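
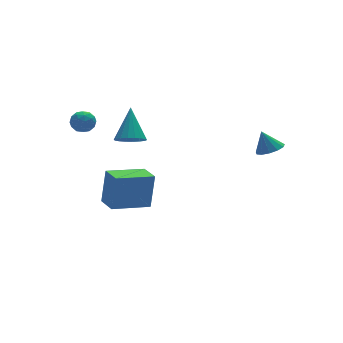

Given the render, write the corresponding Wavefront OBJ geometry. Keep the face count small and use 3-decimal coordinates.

v 3.729 -3.606 2.14
v 4.247 -3.11 2.072
v 3.471 -3.194 3.16
v 3.91 -2.945 1.919
v 3.515 -2.989 1.837
v 3.188 -3.229 1.851
v 3.033 -3.588 1.956
v 3.099 -3.954 2.12
v 3.365 -4.208 2.291
v 3.747 -4.272 2.413
v 4.123 -4.124 2.449
v 4.374 -3.811 2.386
v 4.42 -3.433 2.246
v -1.748 -0.092 2.278
v -1.146 0.158 1.869
v -1.212 1.012 3.742
v -1.392 0.383 1.789
v -1.708 0.515 1.806
v -2.032 0.525 1.916
v -2.3 0.414 2.099
v -2.459 0.202 2.317
v -2.477 -0.068 2.527
v -2.35 -0.342 2.688
v -2.105 -0.568 2.768
v -1.789 -0.699 2.751
v -1.464 -0.71 2.64
v -1.197 -0.598 2.458
v -1.038 -0.387 2.24
v -1.02 -0.117 2.03
v -3.062 3.17 2.737
v -2.467 3.254 2.435
v -3.313 2.386 2.025
v -2.718 2.47 1.723
v -2.747 2.206 2.341
v -2.592 2.691 2.781
v -3.188 2.949 1.679
v -3.033 3.434 2.119
v -2.545 3.118 1.781
v -2.272 2.658 2.19
v -3.508 2.982 2.27
v -3.235 2.522 2.679
v -2.742 3.281 2.649
v -3.038 2.359 1.811
v -3.055 2.204 2.175
v -2.705 2.253 1.997
v -2.816 2.95 2.852
v -2.466 2.999 2.675
v -2.631 2.383 2.619
v -3.314 2.641 1.785
v -2.964 2.69 1.608
v -3.075 3.387 2.463
v -2.725 3.436 2.285
v -3.149 3.257 1.841
v -2.438 3.25 2.086
v -2.586 2.789 1.668
v -2.862 3.071 1.642
v -2.771 3.356 1.901
v -2.278 2.98 2.327
v -2.426 2.519 1.908
v -2.443 2.364 2.272
v -2.352 2.649 2.531
v -2.324 2.9 1.942
v -3.354 3.121 2.552
v -3.502 2.66 2.133
v -3.428 2.991 1.929
v -3.337 3.276 2.188
v -3.194 2.851 2.792
v -3.342 2.39 2.374
v -3.009 2.284 2.559
v -2.918 2.569 2.818
v -3.456 2.74 2.518
v -2.2 1.203 -3.216
v -1.823 1.478 -1.312
v -2.188 2.44 -3.397
v -1.811 2.714 -1.493
v -0.169 1.126 -3.607
v 0.208 1.4 -1.703
v -0.157 2.362 -3.788
v 0.22 2.637 -1.884
f 2 1 4
f 2 4 3
f 4 1 5
f 4 5 3
f 5 1 6
f 5 6 3
f 6 1 7
f 6 7 3
f 7 1 8
f 7 8 3
f 8 1 9
f 8 9 3
f 9 1 10
f 9 10 3
f 10 1 11
f 10 11 3
f 11 1 12
f 11 12 3
f 12 1 13
f 12 13 3
f 13 1 2
f 13 2 3
f 15 14 17
f 15 17 16
f 17 14 18
f 17 18 16
f 18 14 19
f 18 19 16
f 19 14 20
f 19 20 16
f 20 14 21
f 20 21 16
f 21 14 22
f 21 22 16
f 22 14 23
f 22 23 16
f 23 14 24
f 23 24 16
f 24 14 25
f 24 25 16
f 25 14 26
f 25 26 16
f 26 14 27
f 26 27 16
f 27 14 28
f 27 28 16
f 28 14 29
f 28 29 16
f 29 14 15
f 29 15 16
f 30 67 46
f 67 41 70
f 46 70 35
f 67 70 46
f 30 46 42
f 46 35 47
f 42 47 31
f 46 47 42
f 30 42 51
f 42 31 52
f 51 52 37
f 42 52 51
f 30 51 63
f 51 37 66
f 63 66 40
f 51 66 63
f 30 63 67
f 63 40 71
f 67 71 41
f 63 71 67
f 31 47 58
f 47 35 61
f 58 61 39
f 47 61 58
f 35 70 48
f 70 41 69
f 48 69 34
f 70 69 48
f 41 71 68
f 71 40 64
f 68 64 32
f 71 64 68
f 40 66 65
f 66 37 53
f 65 53 36
f 66 53 65
f 37 52 57
f 52 31 54
f 57 54 38
f 52 54 57
f 33 59 45
f 59 39 60
f 45 60 34
f 59 60 45
f 33 45 43
f 45 34 44
f 43 44 32
f 45 44 43
f 33 43 50
f 43 32 49
f 50 49 36
f 43 49 50
f 33 50 55
f 50 36 56
f 55 56 38
f 50 56 55
f 33 55 59
f 55 38 62
f 59 62 39
f 55 62 59
f 34 60 48
f 60 39 61
f 48 61 35
f 60 61 48
f 32 44 68
f 44 34 69
f 68 69 41
f 44 69 68
f 36 49 65
f 49 32 64
f 65 64 40
f 49 64 65
f 38 56 57
f 56 36 53
f 57 53 37
f 56 53 57
f 39 62 58
f 62 38 54
f 58 54 31
f 62 54 58
f 73 75 72
f 76 73 72
f 72 75 74
f 74 76 72
f 73 79 75
f 77 73 76
f 77 79 73
f 75 79 74
f 78 76 74
f 74 79 78
f 78 77 76
f 79 77 78



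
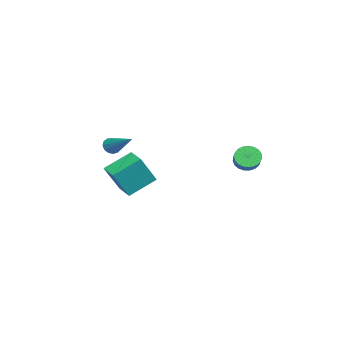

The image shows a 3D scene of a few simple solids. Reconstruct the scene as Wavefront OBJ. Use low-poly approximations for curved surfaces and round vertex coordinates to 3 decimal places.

v 0.081 -3.522 1.809
v -0.763 -2.282 2.692
v -0.737 -2.886 0.134
v -1.582 -1.647 1.016
v 0.882 -2.873 1.664
v 0.037 -1.634 2.546
v 0.063 -2.238 -0.012
v -0.781 -0.998 0.871
v -4.368 -4.06 1.727
v -3.964 -4.154 1.365
v -3.152 -2.72 2.733
v -4.13 -3.918 1.251
v -4.371 -3.727 1.289
v -4.612 -3.642 1.465
v -4.774 -3.69 1.725
v -4.808 -3.855 1.985
v -4.701 -4.085 2.163
v -4.489 -4.307 2.203
v -4.238 -4.451 2.091
v -4.028 -4.471 1.864
v -3.926 -4.36 1.593
v -3.769 3.16 1.395
v -3.354 3.068 0.814
v -2.516 3.248 1.384
v -2.931 3.34 1.965
v -3.411 3.362 0.804
v -2.572 3.542 1.375
v -3.529 3.621 0.896
v -2.691 3.801 1.467
v -3.689 3.8 1.075
v -2.851 3.98 1.646
v -3.863 3.869 1.309
v -3.024 4.049 1.879
v -4.021 3.815 1.558
v -3.182 3.995 2.128
v -4.135 3.648 1.778
v -3.296 3.828 2.349
v -4.186 3.396 1.932
v -3.347 3.576 2.503
v -4.165 3.104 1.994
v -3.326 3.284 2.564
v -4.075 2.821 1.951
v -3.237 3.001 2.522
v -3.933 2.597 1.813
v -3.095 2.777 2.383
v -3.762 2.471 1.602
v -2.924 2.651 2.173
v -3.593 2.463 1.355
v -2.754 2.643 1.926
v -3.454 2.576 1.115
v -2.615 2.756 1.686
v -3.369 2.79 0.924
v -2.531 2.97 1.494
f 2 4 1
f 5 2 1
f 1 4 3
f 3 5 1
f 2 8 4
f 6 2 5
f 6 8 2
f 4 8 3
f 7 5 3
f 3 8 7
f 7 6 5
f 8 6 7
f 10 9 12
f 10 12 11
f 12 9 13
f 12 13 11
f 13 9 14
f 13 14 11
f 14 9 15
f 14 15 11
f 15 9 16
f 15 16 11
f 16 9 17
f 16 17 11
f 17 9 18
f 17 18 11
f 18 9 19
f 18 19 11
f 19 9 20
f 19 20 11
f 20 9 21
f 20 21 11
f 21 9 10
f 21 10 11
f 23 22 26
f 23 26 24
f 24 26 27
f 24 27 25
f 26 22 28
f 26 28 27
f 27 28 29
f 27 29 25
f 28 22 30
f 28 30 29
f 29 30 31
f 29 31 25
f 30 22 32
f 30 32 31
f 31 32 33
f 31 33 25
f 32 22 34
f 32 34 33
f 33 34 35
f 33 35 25
f 34 22 36
f 34 36 35
f 35 36 37
f 35 37 25
f 36 22 38
f 36 38 37
f 37 38 39
f 37 39 25
f 38 22 40
f 38 40 39
f 39 40 41
f 39 41 25
f 40 22 42
f 40 42 41
f 41 42 43
f 41 43 25
f 42 22 44
f 42 44 43
f 43 44 45
f 43 45 25
f 44 22 46
f 44 46 45
f 45 46 47
f 45 47 25
f 46 22 48
f 46 48 47
f 47 48 49
f 47 49 25
f 48 22 50
f 48 50 49
f 49 50 51
f 49 51 25
f 50 22 52
f 50 52 51
f 51 52 53
f 51 53 25
f 52 22 23
f 52 23 53
f 53 23 24
f 53 24 25



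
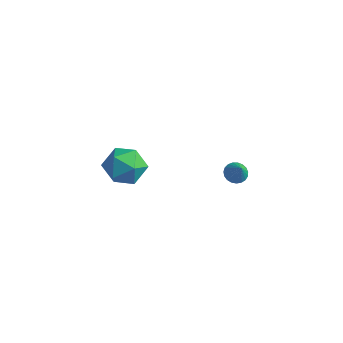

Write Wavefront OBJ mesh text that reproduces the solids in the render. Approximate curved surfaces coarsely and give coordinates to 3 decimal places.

v 1.829 -3.347 3.375
v 2.511 -4.333 3.015
v 0.649 -3.567 1.745
v 1.331 -4.553 1.385
v 0.605 -4.632 2.401
v 1.334 -4.496 3.408
v 1.826 -3.404 1.352
v 2.555 -3.268 2.359
v 2.509 -4.368 1.764
v 1.754 -5.127 2.413
v 1.406 -2.773 2.347
v 0.651 -3.532 2.996
v 3.637 2.919 -2.507
v 4.074 3.436 -2.571
v 4.243 2.541 -1.433
v 3.869 3.552 -2.415
v 3.623 3.558 -2.274
v 3.381 3.454 -2.173
v 3.182 3.257 -2.13
v 3.062 3.002 -2.153
v 3.041 2.733 -2.236
v 3.124 2.496 -2.366
v 3.295 2.332 -2.521
v 3.525 2.27 -2.673
v 3.774 2.32 -2.796
v 4 2.474 -2.869
v 4.163 2.705 -2.88
v 4.235 2.973 -2.826
v 4.203 3.232 -2.717
f 1 12 6
f 1 6 2
f 1 2 8
f 1 8 11
f 1 11 12
f 2 6 10
f 6 12 5
f 12 11 3
f 11 8 7
f 8 2 9
f 4 10 5
f 4 5 3
f 4 3 7
f 4 7 9
f 4 9 10
f 5 10 6
f 3 5 12
f 7 3 11
f 9 7 8
f 10 9 2
f 14 13 16
f 14 16 15
f 16 13 17
f 16 17 15
f 17 13 18
f 17 18 15
f 18 13 19
f 18 19 15
f 19 13 20
f 19 20 15
f 20 13 21
f 20 21 15
f 21 13 22
f 21 22 15
f 22 13 23
f 22 23 15
f 23 13 24
f 23 24 15
f 24 13 25
f 24 25 15
f 25 13 26
f 25 26 15
f 26 13 27
f 26 27 15
f 27 13 28
f 27 28 15
f 28 13 29
f 28 29 15
f 29 13 14
f 29 14 15



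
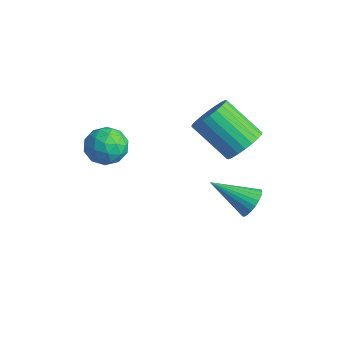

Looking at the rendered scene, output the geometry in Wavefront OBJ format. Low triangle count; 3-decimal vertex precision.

v 1.114 2.864 2.748
v 1.756 2.748 3.41
v 0.289 2.06 4.714
v -0.354 2.176 4.052
v 1.652 3.089 3.472
v 0.184 2.401 4.776
v 1.465 3.397 3.424
v -0.002 2.709 4.728
v 1.225 3.623 3.274
v -0.243 2.935 4.578
v 0.968 3.734 3.043
v -0.5 3.046 4.347
v 0.733 3.712 2.767
v -0.735 3.024 4.071
v 0.556 3.561 2.488
v -0.911 2.873 3.792
v 0.464 3.304 2.249
v -1.003 2.616 3.553
v 0.471 2.98 2.086
v -0.996 2.292 3.39
v 0.576 2.639 2.024
v -0.892 1.951 3.328
v 0.762 2.331 2.072
v -0.705 1.643 3.376
v 1.003 2.105 2.222
v -0.465 1.417 3.526
v 1.26 1.994 2.453
v -0.208 1.306 3.757
v 1.495 2.016 2.729
v 0.027 1.328 4.033
v 1.671 2.167 3.008
v 0.204 1.479 4.312
v 1.763 2.424 3.247
v 0.296 1.736 4.551
v 1.482 3.029 -0.686
v 1.816 3.222 -0.055
v 0.258 1.831 0.326
v 1.607 3.421 -0.071
v 1.38 3.56 -0.181
v 1.168 3.619 -0.369
v 1.004 3.588 -0.604
v 0.913 3.471 -0.852
v 0.908 3.288 -1.075
v 0.991 3.065 -1.238
v 1.149 2.836 -1.318
v 1.357 2.637 -1.301
v 1.585 2.498 -1.191
v 1.797 2.439 -1.004
v 1.961 2.47 -0.768
v 2.052 2.587 -0.52
v 2.057 2.77 -0.298
v 1.974 2.993 -0.134
v -1.491 -1.057 3.301
v -0.932 -1.468 2.673
v -1.828 -2.412 3.887
v -1.269 -2.823 3.259
v -0.901 -2.296 3.94
v -0.693 -1.459 3.578
v -2.067 -2.421 2.982
v -1.859 -1.584 2.62
v -1.287 -2.311 2.476
v -0.567 -2.234 3.068
v -2.193 -1.646 3.492
v -1.473 -1.569 4.084
v -1.182 -1.144 2.935
v -1.578 -2.736 3.625
v -1.362 -2.427 4.025
v -1.033 -2.668 3.656
v -1.042 -1.138 3.467
v -0.713 -1.38 3.098
v -0.695 -1.867 3.843
v -2.047 -2.5 3.462
v -1.718 -2.742 3.093
v -1.727 -1.212 2.904
v -1.398 -1.453 2.535
v -2.065 -2.013 2.717
v -1.062 -1.88 2.451
v -1.26 -2.677 2.795
v -1.729 -2.441 2.632
v -1.607 -1.948 2.419
v -0.639 -1.835 2.799
v -0.837 -2.632 3.143
v -0.621 -2.322 3.544
v -0.498 -1.83 3.331
v -0.848 -2.331 2.683
v -1.923 -1.248 3.417
v -2.121 -2.045 3.761
v -2.262 -2.05 3.229
v -2.139 -1.558 3.016
v -1.5 -1.203 3.765
v -1.698 -2 4.109
v -1.153 -1.932 4.141
v -1.031 -1.439 3.928
v -1.912 -1.549 3.877
f 2 1 5
f 2 5 3
f 3 5 6
f 3 6 4
f 5 1 7
f 5 7 6
f 6 7 8
f 6 8 4
f 7 1 9
f 7 9 8
f 8 9 10
f 8 10 4
f 9 1 11
f 9 11 10
f 10 11 12
f 10 12 4
f 11 1 13
f 11 13 12
f 12 13 14
f 12 14 4
f 13 1 15
f 13 15 14
f 14 15 16
f 14 16 4
f 15 1 17
f 15 17 16
f 16 17 18
f 16 18 4
f 17 1 19
f 17 19 18
f 18 19 20
f 18 20 4
f 19 1 21
f 19 21 20
f 20 21 22
f 20 22 4
f 21 1 23
f 21 23 22
f 22 23 24
f 22 24 4
f 23 1 25
f 23 25 24
f 24 25 26
f 24 26 4
f 25 1 27
f 25 27 26
f 26 27 28
f 26 28 4
f 27 1 29
f 27 29 28
f 28 29 30
f 28 30 4
f 29 1 31
f 29 31 30
f 30 31 32
f 30 32 4
f 31 1 33
f 31 33 32
f 32 33 34
f 32 34 4
f 33 1 2
f 33 2 34
f 34 2 3
f 34 3 4
f 36 35 38
f 36 38 37
f 38 35 39
f 38 39 37
f 39 35 40
f 39 40 37
f 40 35 41
f 40 41 37
f 41 35 42
f 41 42 37
f 42 35 43
f 42 43 37
f 43 35 44
f 43 44 37
f 44 35 45
f 44 45 37
f 45 35 46
f 45 46 37
f 46 35 47
f 46 47 37
f 47 35 48
f 47 48 37
f 48 35 49
f 48 49 37
f 49 35 50
f 49 50 37
f 50 35 51
f 50 51 37
f 51 35 52
f 51 52 37
f 52 35 36
f 52 36 37
f 53 90 69
f 90 64 93
f 69 93 58
f 90 93 69
f 53 69 65
f 69 58 70
f 65 70 54
f 69 70 65
f 53 65 74
f 65 54 75
f 74 75 60
f 65 75 74
f 53 74 86
f 74 60 89
f 86 89 63
f 74 89 86
f 53 86 90
f 86 63 94
f 90 94 64
f 86 94 90
f 54 70 81
f 70 58 84
f 81 84 62
f 70 84 81
f 58 93 71
f 93 64 92
f 71 92 57
f 93 92 71
f 64 94 91
f 94 63 87
f 91 87 55
f 94 87 91
f 63 89 88
f 89 60 76
f 88 76 59
f 89 76 88
f 60 75 80
f 75 54 77
f 80 77 61
f 75 77 80
f 56 82 68
f 82 62 83
f 68 83 57
f 82 83 68
f 56 68 66
f 68 57 67
f 66 67 55
f 68 67 66
f 56 66 73
f 66 55 72
f 73 72 59
f 66 72 73
f 56 73 78
f 73 59 79
f 78 79 61
f 73 79 78
f 56 78 82
f 78 61 85
f 82 85 62
f 78 85 82
f 57 83 71
f 83 62 84
f 71 84 58
f 83 84 71
f 55 67 91
f 67 57 92
f 91 92 64
f 67 92 91
f 59 72 88
f 72 55 87
f 88 87 63
f 72 87 88
f 61 79 80
f 79 59 76
f 80 76 60
f 79 76 80
f 62 85 81
f 85 61 77
f 81 77 54
f 85 77 81



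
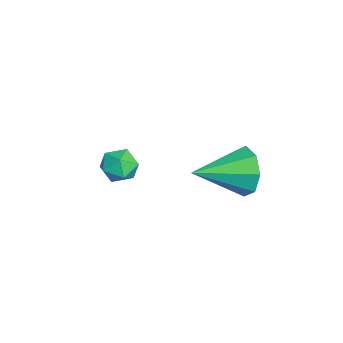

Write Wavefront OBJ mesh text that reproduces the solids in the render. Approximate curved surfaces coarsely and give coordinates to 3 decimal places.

v -1.049 0.497 -3.241
v -0.319 0.617 -2.887
v -0.781 -0.797 -3.353
v -0.051 -0.677 -2.999
v -0.739 -0.598 -2.559
v -0.904 0.202 -2.49
v -0.196 -0.382 -3.75
v -0.361 0.418 -3.681
v 0.208 0.074 -3.201
v -0.128 -0.06 -2.465
v -0.972 -0.12 -3.775
v -1.308 -0.254 -3.039
v 3.581 4.142 -0.231
v 4.11 4.089 -1.125
v 4.279 2.298 0.291
v 4.536 4.417 -0.538
v 4.403 4.583 0.229
v 3.788 4.492 0.726
v 3.052 4.195 0.662
v 2.626 3.868 0.075
v 2.76 3.701 -0.692
v 3.374 3.793 -1.189
f 1 12 6
f 1 6 2
f 1 2 8
f 1 8 11
f 1 11 12
f 2 6 10
f 6 12 5
f 12 11 3
f 11 8 7
f 8 2 9
f 4 10 5
f 4 5 3
f 4 3 7
f 4 7 9
f 4 9 10
f 5 10 6
f 3 5 12
f 7 3 11
f 9 7 8
f 10 9 2
f 14 13 16
f 14 16 15
f 16 13 17
f 16 17 15
f 17 13 18
f 17 18 15
f 18 13 19
f 18 19 15
f 19 13 20
f 19 20 15
f 20 13 21
f 20 21 15
f 21 13 22
f 21 22 15
f 22 13 14
f 22 14 15



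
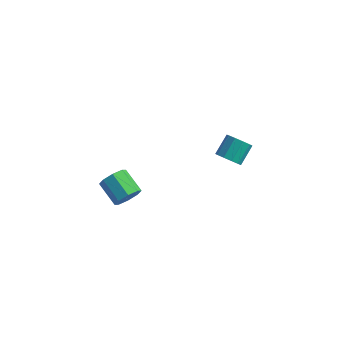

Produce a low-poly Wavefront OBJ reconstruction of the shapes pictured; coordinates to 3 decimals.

v 0.796 2.374 -4.121
v 1.243 2.74 -4.615
v 1.31 3.793 -3.772
v 0.864 3.426 -3.279
v 0.797 2.848 -4.715
v 0.864 3.901 -3.872
v 0.351 2.775 -4.588
v 0.418 3.828 -3.745
v 0.075 2.549 -4.283
v 0.142 3.602 -3.44
v 0.074 2.256 -3.916
v 0.142 3.308 -3.073
v 0.35 2.007 -3.628
v 0.417 3.06 -2.785
v 0.796 1.899 -3.528
v 0.863 2.952 -2.685
v 1.242 1.972 -3.655
v 1.309 3.025 -2.812
v 1.518 2.198 -3.96
v 1.585 3.251 -3.117
v 1.518 2.492 -4.327
v 1.586 3.544 -3.484
v -1.275 -4.119 -2.849
v -1.035 -4.46 -2.166
v -2.285 -3.982 -1.488
v -2.525 -3.641 -2.171
v -0.843 -3.881 -2.219
v -2.093 -3.403 -1.542
v -0.903 -3.442 -2.641
v -2.154 -2.964 -1.964
v -1.182 -3.399 -3.185
v -2.432 -2.921 -2.507
v -1.515 -3.778 -3.532
v -2.765 -3.3 -2.854
v -1.707 -4.357 -3.478
v -2.957 -3.879 -2.801
v -1.646 -4.796 -3.056
v -2.897 -4.318 -2.379
v -1.368 -4.839 -2.513
v -2.618 -4.361 -1.835
f 2 1 5
f 2 5 3
f 3 5 6
f 3 6 4
f 5 1 7
f 5 7 6
f 6 7 8
f 6 8 4
f 7 1 9
f 7 9 8
f 8 9 10
f 8 10 4
f 9 1 11
f 9 11 10
f 10 11 12
f 10 12 4
f 11 1 13
f 11 13 12
f 12 13 14
f 12 14 4
f 13 1 15
f 13 15 14
f 14 15 16
f 14 16 4
f 15 1 17
f 15 17 16
f 16 17 18
f 16 18 4
f 17 1 19
f 17 19 18
f 18 19 20
f 18 20 4
f 19 1 21
f 19 21 20
f 20 21 22
f 20 22 4
f 21 1 2
f 21 2 22
f 22 2 3
f 22 3 4
f 24 23 27
f 24 27 25
f 25 27 28
f 25 28 26
f 27 23 29
f 27 29 28
f 28 29 30
f 28 30 26
f 29 23 31
f 29 31 30
f 30 31 32
f 30 32 26
f 31 23 33
f 31 33 32
f 32 33 34
f 32 34 26
f 33 23 35
f 33 35 34
f 34 35 36
f 34 36 26
f 35 23 37
f 35 37 36
f 36 37 38
f 36 38 26
f 37 23 39
f 37 39 38
f 38 39 40
f 38 40 26
f 39 23 24
f 39 24 40
f 40 24 25
f 40 25 26



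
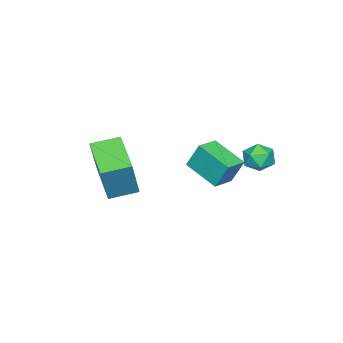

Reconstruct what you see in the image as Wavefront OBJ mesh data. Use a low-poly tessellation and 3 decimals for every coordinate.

v -1.264 4.26 1.166
v -0.851 4.08 0.506
v -2.109 3.32 0.894
v -1.696 3.14 0.234
v -1.384 2.99 0.954
v -0.861 3.571 1.122
v -2.099 3.829 0.278
v -1.576 4.41 0.446
v -1.367 3.813 -0.043
v -0.925 3.295 0.375
v -2.035 4.105 1.025
v -1.593 3.587 1.443
v 1.224 -2.649 -0.295
v 2.054 -2.522 1.728
v 0.396 -1.606 -0.02
v 1.226 -1.479 2.002
v 2.694 -1.301 -0.982
v 3.524 -1.174 1.04
v 1.866 -0.258 -0.708
v 2.696 -0.131 1.315
v -0.546 1.502 0.495
v -0.624 2.058 1.745
v -0.097 3.077 -0.177
v -0.175 3.633 1.073
v 0.535 1.267 0.667
v 0.457 1.823 1.917
v 0.984 2.842 -0.005
v 0.906 3.398 1.245
f 1 12 6
f 1 6 2
f 1 2 8
f 1 8 11
f 1 11 12
f 2 6 10
f 6 12 5
f 12 11 3
f 11 8 7
f 8 2 9
f 4 10 5
f 4 5 3
f 4 3 7
f 4 7 9
f 4 9 10
f 5 10 6
f 3 5 12
f 7 3 11
f 9 7 8
f 10 9 2
f 14 16 13
f 17 14 13
f 13 16 15
f 15 17 13
f 14 20 16
f 18 14 17
f 18 20 14
f 16 20 15
f 19 17 15
f 15 20 19
f 19 18 17
f 20 18 19
f 22 24 21
f 25 22 21
f 21 24 23
f 23 25 21
f 22 28 24
f 26 22 25
f 26 28 22
f 24 28 23
f 27 25 23
f 23 28 27
f 27 26 25
f 28 26 27



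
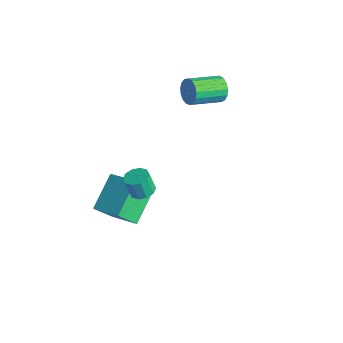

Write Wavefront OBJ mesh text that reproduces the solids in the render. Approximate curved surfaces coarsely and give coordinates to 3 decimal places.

v -2.856 4.194 1.488
v -2.517 4.381 2.142
v -2.545 2.673 2.645
v -2.884 2.486 1.992
v -2.872 4.409 2.217
v -2.9 2.701 2.72
v -3.223 4.387 2.125
v -3.251 2.68 2.628
v -3.49 4.322 1.887
v -3.518 2.614 2.39
v -3.612 4.227 1.558
v -3.64 2.519 2.061
v -3.561 4.124 1.213
v -3.589 2.417 1.716
v -3.348 4.037 0.931
v -3.376 2.33 1.434
v -3.022 3.987 0.776
v -3.051 2.279 1.28
v -2.659 3.983 0.785
v -2.687 2.276 1.288
v -2.34 4.028 0.955
v -2.369 2.321 1.458
v -2.14 4.111 1.247
v -2.168 2.403 1.75
v -2.104 4.212 1.595
v -2.132 2.505 2.098
v -2.24 4.31 1.918
v -2.268 2.603 2.421
v -2.222 -1.085 -3.124
v -2.318 -2.017 -2.071
v -0.662 -0.503 -2.466
v -0.758 -1.435 -1.413
v -1.202 -2.505 -4.287
v -1.298 -3.437 -3.234
v 0.358 -1.923 -3.629
v 0.262 -2.855 -2.576
v 2.753 -2.737 1.911
v 3.359 -2.83 2.001
v 3.173 -3.056 3.02
v 2.567 -2.963 2.929
v 3.285 -2.461 2.069
v 3.099 -2.686 3.088
v 3.007 -2.197 2.077
v 2.821 -2.422 3.095
v 2.632 -2.139 2.021
v 2.446 -2.365 3.04
v 2.304 -2.31 1.923
v 2.118 -2.536 2.942
v 2.147 -2.644 1.82
v 1.961 -2.87 2.839
v 2.221 -3.014 1.752
v 2.035 -3.239 2.771
v 2.499 -3.278 1.745
v 2.313 -3.503 2.763
v 2.874 -3.335 1.8
v 2.688 -3.561 2.819
v 3.202 -3.164 1.898
v 3.016 -3.39 2.917
f 2 1 5
f 2 5 3
f 3 5 6
f 3 6 4
f 5 1 7
f 5 7 6
f 6 7 8
f 6 8 4
f 7 1 9
f 7 9 8
f 8 9 10
f 8 10 4
f 9 1 11
f 9 11 10
f 10 11 12
f 10 12 4
f 11 1 13
f 11 13 12
f 12 13 14
f 12 14 4
f 13 1 15
f 13 15 14
f 14 15 16
f 14 16 4
f 15 1 17
f 15 17 16
f 16 17 18
f 16 18 4
f 17 1 19
f 17 19 18
f 18 19 20
f 18 20 4
f 19 1 21
f 19 21 20
f 20 21 22
f 20 22 4
f 21 1 23
f 21 23 22
f 22 23 24
f 22 24 4
f 23 1 25
f 23 25 24
f 24 25 26
f 24 26 4
f 25 1 27
f 25 27 26
f 26 27 28
f 26 28 4
f 27 1 2
f 27 2 28
f 28 2 3
f 28 3 4
f 30 32 29
f 33 30 29
f 29 32 31
f 31 33 29
f 30 36 32
f 34 30 33
f 34 36 30
f 32 36 31
f 35 33 31
f 31 36 35
f 35 34 33
f 36 34 35
f 38 37 41
f 38 41 39
f 39 41 42
f 39 42 40
f 41 37 43
f 41 43 42
f 42 43 44
f 42 44 40
f 43 37 45
f 43 45 44
f 44 45 46
f 44 46 40
f 45 37 47
f 45 47 46
f 46 47 48
f 46 48 40
f 47 37 49
f 47 49 48
f 48 49 50
f 48 50 40
f 49 37 51
f 49 51 50
f 50 51 52
f 50 52 40
f 51 37 53
f 51 53 52
f 52 53 54
f 52 54 40
f 53 37 55
f 53 55 54
f 54 55 56
f 54 56 40
f 55 37 57
f 55 57 56
f 56 57 58
f 56 58 40
f 57 37 38
f 57 38 58
f 58 38 39
f 58 39 40



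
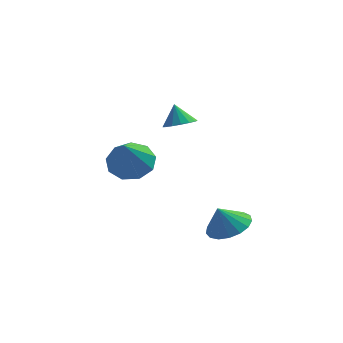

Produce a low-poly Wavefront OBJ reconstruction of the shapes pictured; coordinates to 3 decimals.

v -2.995 1.519 -3.429
v -1.969 1.774 -3.209
v -3.005 0.141 -1.791
v -2.425 2.219 -2.836
v -3.148 2.337 -2.74
v -3.8 2.073 -2.967
v -4.075 1.549 -3.409
v -3.845 1.011 -3.861
v -3.217 0.711 -4.11
v -2.486 0.789 -4.04
v -1.993 1.209 -3.684
v 1.786 -2.71 -4.403
v 2.259 -1.913 -4.057
v 1.354 -2.91 -3.357
v 1.839 -1.743 -4.197
v 1.407 -1.796 -4.386
v 1.062 -2.058 -4.578
v 0.883 -2.469 -4.73
v 0.911 -2.936 -4.808
v 1.139 -3.351 -4.792
v 1.515 -3.619 -4.688
v 1.954 -3.679 -4.519
v 2.354 -3.517 -4.323
v 2.624 -3.171 -4.146
v 2.702 -2.718 -4.027
v 2.57 -2.264 -3.995
v -0.875 1.352 -0.935
v -0.355 1.878 -0.961
v -1.185 1.708 0.015
v -0.664 2.037 -1.122
v -1.03 2.012 -1.232
v -1.355 1.81 -1.263
v -1.55 1.486 -1.206
v -1.565 1.126 -1.076
v -1.395 0.827 -0.908
v -1.085 0.668 -0.747
v -0.719 0.693 -0.637
v -0.395 0.895 -0.606
v -0.199 1.219 -0.664
v -0.184 1.579 -0.794
f 2 1 4
f 2 4 3
f 4 1 5
f 4 5 3
f 5 1 6
f 5 6 3
f 6 1 7
f 6 7 3
f 7 1 8
f 7 8 3
f 8 1 9
f 8 9 3
f 9 1 10
f 9 10 3
f 10 1 11
f 10 11 3
f 11 1 2
f 11 2 3
f 13 12 15
f 13 15 14
f 15 12 16
f 15 16 14
f 16 12 17
f 16 17 14
f 17 12 18
f 17 18 14
f 18 12 19
f 18 19 14
f 19 12 20
f 19 20 14
f 20 12 21
f 20 21 14
f 21 12 22
f 21 22 14
f 22 12 23
f 22 23 14
f 23 12 24
f 23 24 14
f 24 12 25
f 24 25 14
f 25 12 26
f 25 26 14
f 26 12 13
f 26 13 14
f 28 27 30
f 28 30 29
f 30 27 31
f 30 31 29
f 31 27 32
f 31 32 29
f 32 27 33
f 32 33 29
f 33 27 34
f 33 34 29
f 34 27 35
f 34 35 29
f 35 27 36
f 35 36 29
f 36 27 37
f 36 37 29
f 37 27 38
f 37 38 29
f 38 27 39
f 38 39 29
f 39 27 40
f 39 40 29
f 40 27 28
f 40 28 29



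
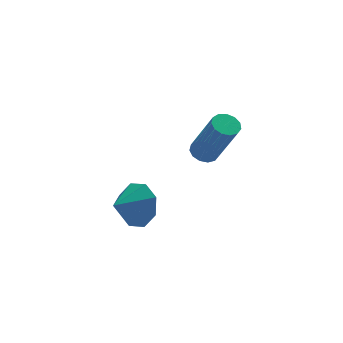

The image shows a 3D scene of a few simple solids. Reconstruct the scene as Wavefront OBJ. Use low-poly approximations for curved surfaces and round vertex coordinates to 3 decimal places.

v 2.238 3.249 -0.671
v 2.694 3.128 -0.864
v 3.218 2.289 0.897
v 2.762 2.411 1.091
v 2.723 3.389 -0.748
v 3.246 2.55 1.013
v 2.597 3.606 -0.608
v 3.121 2.767 1.154
v 2.358 3.71 -0.487
v 2.881 2.871 1.274
v 2.081 3.668 -0.425
v 2.604 2.829 1.337
v 1.853 3.492 -0.441
v 2.377 2.653 1.321
v 1.748 3.24 -0.53
v 2.272 2.401 1.232
v 1.799 2.991 -0.663
v 2.322 2.152 1.098
v 1.989 2.824 -0.799
v 2.512 1.985 0.962
v 2.258 2.792 -0.895
v 2.781 1.953 0.867
v 2.521 2.905 -0.919
v 3.044 2.066 0.843
v -0.734 -0.758 -0.042
v -0.236 -1.165 0.514
v -1.546 -1.202 0.362
v -0.439 -0.589 0.737
v -0.815 -0.112 0.504
v -1.143 -0.014 -0.049
v -1.231 -0.352 -0.598
v -1.028 -0.928 -0.821
v -0.652 -1.405 -0.588
v -0.324 -1.503 -0.035
f 2 1 5
f 2 5 3
f 3 5 6
f 3 6 4
f 5 1 7
f 5 7 6
f 6 7 8
f 6 8 4
f 7 1 9
f 7 9 8
f 8 9 10
f 8 10 4
f 9 1 11
f 9 11 10
f 10 11 12
f 10 12 4
f 11 1 13
f 11 13 12
f 12 13 14
f 12 14 4
f 13 1 15
f 13 15 14
f 14 15 16
f 14 16 4
f 15 1 17
f 15 17 16
f 16 17 18
f 16 18 4
f 17 1 19
f 17 19 18
f 18 19 20
f 18 20 4
f 19 1 21
f 19 21 20
f 20 21 22
f 20 22 4
f 21 1 23
f 21 23 22
f 22 23 24
f 22 24 4
f 23 1 2
f 23 2 24
f 24 2 3
f 24 3 4
f 26 25 28
f 26 28 27
f 28 25 29
f 28 29 27
f 29 25 30
f 29 30 27
f 30 25 31
f 30 31 27
f 31 25 32
f 31 32 27
f 32 25 33
f 32 33 27
f 33 25 34
f 33 34 27
f 34 25 26
f 34 26 27



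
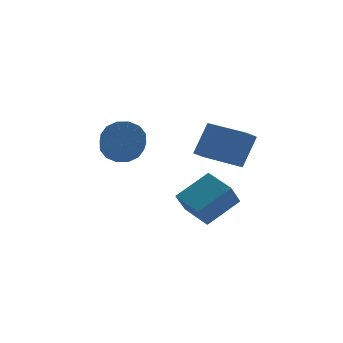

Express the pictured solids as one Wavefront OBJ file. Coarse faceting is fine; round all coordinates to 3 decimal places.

v 1.281 -2.357 3.22
v 1.914 -1.739 4.624
v 1.764 -1.756 2.737
v 2.397 -1.138 4.142
v 2.703 -3.582 3.118
v 3.336 -2.964 4.523
v 3.186 -2.981 2.636
v 3.819 -2.363 4.04
v 1.208 0.439 -1.238
v 0.749 -0.213 -0.149
v 2.651 1.103 -0.233
v 2.192 0.452 0.856
v 2.028 -0.772 -1.616
v 1.569 -1.423 -0.527
v 3.471 -0.107 -0.611
v 3.012 -0.759 0.478
v -1.282 2.823 1.626
v -0.6 2.425 1.044
v -0.617 0.98 2.013
v -1.298 1.377 2.594
v -0.339 2.665 1.407
v -0.356 1.22 2.376
v -0.331 2.948 1.828
v -0.348 1.503 2.797
v -0.578 3.197 2.195
v -0.594 1.751 3.164
v -1.013 3.345 2.41
v -1.029 1.9 3.379
v -1.52 3.354 2.414
v -1.536 1.909 3.383
v -1.963 3.22 2.207
v -1.98 1.775 3.176
v -2.224 2.98 1.844
v -2.241 1.535 2.813
v -2.232 2.697 1.423
v -2.249 1.252 2.392
v -1.986 2.449 1.056
v -2.002 1.003 2.025
v -1.551 2.3 0.841
v -1.567 0.855 1.81
v -1.044 2.291 0.837
v -1.06 0.846 1.806
f 2 4 1
f 5 2 1
f 1 4 3
f 3 5 1
f 2 8 4
f 6 2 5
f 6 8 2
f 4 8 3
f 7 5 3
f 3 8 7
f 7 6 5
f 8 6 7
f 10 12 9
f 13 10 9
f 9 12 11
f 11 13 9
f 10 16 12
f 14 10 13
f 14 16 10
f 12 16 11
f 15 13 11
f 11 16 15
f 15 14 13
f 16 14 15
f 18 17 21
f 18 21 19
f 19 21 22
f 19 22 20
f 21 17 23
f 21 23 22
f 22 23 24
f 22 24 20
f 23 17 25
f 23 25 24
f 24 25 26
f 24 26 20
f 25 17 27
f 25 27 26
f 26 27 28
f 26 28 20
f 27 17 29
f 27 29 28
f 28 29 30
f 28 30 20
f 29 17 31
f 29 31 30
f 30 31 32
f 30 32 20
f 31 17 33
f 31 33 32
f 32 33 34
f 32 34 20
f 33 17 35
f 33 35 34
f 34 35 36
f 34 36 20
f 35 17 37
f 35 37 36
f 36 37 38
f 36 38 20
f 37 17 39
f 37 39 38
f 38 39 40
f 38 40 20
f 39 17 41
f 39 41 40
f 40 41 42
f 40 42 20
f 41 17 18
f 41 18 42
f 42 18 19
f 42 19 20



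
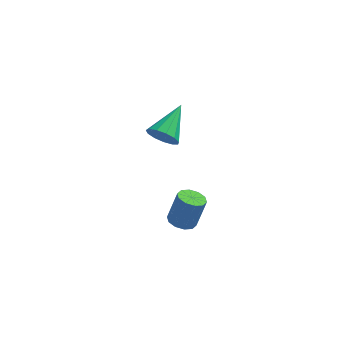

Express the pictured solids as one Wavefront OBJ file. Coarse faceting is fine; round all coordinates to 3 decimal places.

v 0.911 1.192 -3.108
v 1.353 1.368 -3.812
v 1.629 2.888 -2.232
v 0.925 1.576 -3.865
v 0.492 1.663 -3.678
v 0.193 1.599 -3.31
v 0.122 1.407 -2.877
v 0.301 1.146 -2.518
v 0.674 0.899 -2.346
v 1.122 0.745 -2.416
v 1.503 0.733 -2.705
v 1.696 0.867 -3.123
v 1.64 1.103 -3.535
v 2.248 -4.04 -4.043
v 2.755 -4.49 -4.092
v 3.18 -4.171 -2.647
v 2.672 -3.72 -2.597
v 2.9 -4.116 -4.218
v 3.325 -3.797 -2.772
v 2.796 -3.713 -4.276
v 3.221 -3.394 -2.831
v 2.483 -3.435 -4.246
v 2.908 -3.115 -2.8
v 2.08 -3.388 -4.137
v 2.504 -3.068 -2.692
v 1.74 -3.589 -3.993
v 2.165 -3.27 -2.548
v 1.595 -3.963 -3.868
v 2.02 -3.644 -2.422
v 1.699 -4.366 -3.809
v 2.124 -4.047 -2.364
v 2.012 -4.645 -3.84
v 2.437 -4.325 -2.394
v 2.416 -4.692 -3.948
v 2.84 -4.372 -2.503
f 2 1 4
f 2 4 3
f 4 1 5
f 4 5 3
f 5 1 6
f 5 6 3
f 6 1 7
f 6 7 3
f 7 1 8
f 7 8 3
f 8 1 9
f 8 9 3
f 9 1 10
f 9 10 3
f 10 1 11
f 10 11 3
f 11 1 12
f 11 12 3
f 12 1 13
f 12 13 3
f 13 1 2
f 13 2 3
f 15 14 18
f 15 18 16
f 16 18 19
f 16 19 17
f 18 14 20
f 18 20 19
f 19 20 21
f 19 21 17
f 20 14 22
f 20 22 21
f 21 22 23
f 21 23 17
f 22 14 24
f 22 24 23
f 23 24 25
f 23 25 17
f 24 14 26
f 24 26 25
f 25 26 27
f 25 27 17
f 26 14 28
f 26 28 27
f 27 28 29
f 27 29 17
f 28 14 30
f 28 30 29
f 29 30 31
f 29 31 17
f 30 14 32
f 30 32 31
f 31 32 33
f 31 33 17
f 32 14 34
f 32 34 33
f 33 34 35
f 33 35 17
f 34 14 15
f 34 15 35
f 35 15 16
f 35 16 17



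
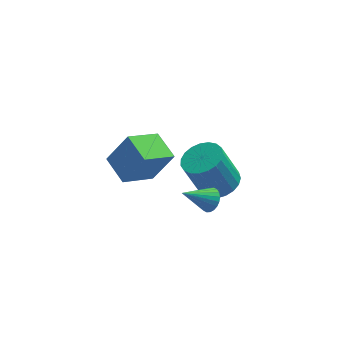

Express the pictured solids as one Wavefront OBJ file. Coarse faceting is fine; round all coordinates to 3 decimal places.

v -0.084 -2.295 0.378
v 0.822 -2.266 1.839
v -0.676 -1.062 0.72
v 0.23 -1.032 2.181
v 1.21 -1.448 -0.441
v 2.116 -1.418 1.02
v 0.618 -0.214 -0.099
v 1.524 -0.185 1.362
v 3.558 -2.015 -1.599
v 3.936 -2.228 -1.171
v 2.342 -2.285 -0.661
v 3.928 -1.997 -1.114
v 3.864 -1.768 -1.132
v 3.753 -1.577 -1.221
v 3.612 -1.453 -1.367
v 3.464 -1.414 -1.549
v 3.329 -1.467 -1.738
v 3.23 -1.603 -1.906
v 3.18 -1.801 -2.028
v 3.188 -2.032 -2.084
v 3.253 -2.261 -2.066
v 3.364 -2.452 -1.977
v 3.504 -2.576 -1.831
v 3.653 -2.615 -1.649
v 3.787 -2.563 -1.46
v 3.887 -2.427 -1.292
v 4.367 1.639 -4.56
v 4.897 0.815 -4.311
v 4.102 0.878 -2.411
v 3.573 1.701 -2.66
v 5.163 1.124 -4.21
v 4.368 1.187 -2.31
v 5.292 1.522 -4.169
v 4.497 1.585 -2.27
v 5.26 1.94 -4.196
v 4.465 2.003 -2.297
v 5.074 2.306 -4.286
v 4.28 2.369 -2.387
v 4.766 2.556 -4.423
v 3.972 2.619 -2.524
v 4.389 2.648 -4.584
v 3.595 2.711 -2.684
v 4.009 2.565 -4.741
v 3.214 2.628 -2.841
v 3.69 2.322 -4.866
v 2.895 2.385 -2.966
v 3.488 1.961 -4.938
v 2.693 2.024 -3.039
v 3.439 1.544 -4.945
v 2.644 1.607 -3.046
v 3.55 1.143 -4.886
v 2.755 1.206 -2.986
v 3.802 0.828 -4.769
v 3.007 0.891 -2.87
v 4.152 0.653 -4.617
v 3.357 0.716 -2.718
v 4.539 0.649 -4.455
v 3.745 0.712 -2.555
f 2 4 1
f 5 2 1
f 1 4 3
f 3 5 1
f 2 8 4
f 6 2 5
f 6 8 2
f 4 8 3
f 7 5 3
f 3 8 7
f 7 6 5
f 8 6 7
f 10 9 12
f 10 12 11
f 12 9 13
f 12 13 11
f 13 9 14
f 13 14 11
f 14 9 15
f 14 15 11
f 15 9 16
f 15 16 11
f 16 9 17
f 16 17 11
f 17 9 18
f 17 18 11
f 18 9 19
f 18 19 11
f 19 9 20
f 19 20 11
f 20 9 21
f 20 21 11
f 21 9 22
f 21 22 11
f 22 9 23
f 22 23 11
f 23 9 24
f 23 24 11
f 24 9 25
f 24 25 11
f 25 9 26
f 25 26 11
f 26 9 10
f 26 10 11
f 28 27 31
f 28 31 29
f 29 31 32
f 29 32 30
f 31 27 33
f 31 33 32
f 32 33 34
f 32 34 30
f 33 27 35
f 33 35 34
f 34 35 36
f 34 36 30
f 35 27 37
f 35 37 36
f 36 37 38
f 36 38 30
f 37 27 39
f 37 39 38
f 38 39 40
f 38 40 30
f 39 27 41
f 39 41 40
f 40 41 42
f 40 42 30
f 41 27 43
f 41 43 42
f 42 43 44
f 42 44 30
f 43 27 45
f 43 45 44
f 44 45 46
f 44 46 30
f 45 27 47
f 45 47 46
f 46 47 48
f 46 48 30
f 47 27 49
f 47 49 48
f 48 49 50
f 48 50 30
f 49 27 51
f 49 51 50
f 50 51 52
f 50 52 30
f 51 27 53
f 51 53 52
f 52 53 54
f 52 54 30
f 53 27 55
f 53 55 54
f 54 55 56
f 54 56 30
f 55 27 57
f 55 57 56
f 56 57 58
f 56 58 30
f 57 27 28
f 57 28 58
f 58 28 29
f 58 29 30



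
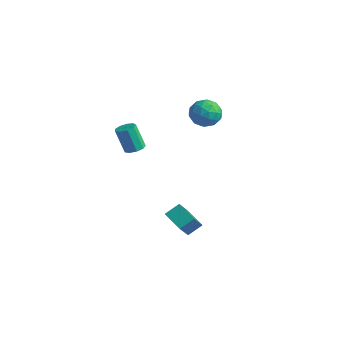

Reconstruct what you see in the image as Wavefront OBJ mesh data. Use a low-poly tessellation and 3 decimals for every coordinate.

v -0.122 -2.951 -2.669
v 0.12 -2.164 -2.101
v -0.457 -2.095 -3.712
v -0.215 -1.308 -3.144
v 1.175 -3.012 -3.136
v 1.417 -2.225 -2.568
v 0.84 -2.156 -4.179
v 1.082 -1.369 -3.611
v -0.557 1.011 3.823
v -0.184 0.588 3.049
v -0.696 -0.368 4.511
v -0.323 -0.791 3.737
v 0.227 -0.239 4.292
v 0.313 0.614 3.867
v -1.193 -0.394 3.693
v -1.107 0.459 3.268
v -0.577 -0.28 2.97
v 0.3 -0.184 3.339
v -1.18 0.404 4.221
v -0.303 0.5 4.59
v -0.358 0.921 3.376
v -0.522 -0.701 4.184
v -0.198 -0.376 4.51
v 0.021 -0.625 4.056
v -0.066 0.936 3.856
v 0.153 0.688 3.401
v 0.394 0.201 4.132
v -1.033 -0.468 4.159
v -0.814 -0.716 3.704
v -0.901 0.845 3.504
v -0.682 0.596 3.05
v -1.274 0.019 3.428
v -0.371 0.162 2.874
v -0.452 -0.649 3.279
v -0.963 -0.416 3.253
v -0.913 0.085 3.003
v 0.145 0.218 3.092
v 0.064 -0.593 3.496
v 0.387 -0.268 3.822
v 0.437 0.233 3.572
v -0.086 -0.292 3.045
v -0.944 0.813 4.064
v -1.025 0.002 4.468
v -1.317 -0.013 3.988
v -1.267 0.488 3.738
v -0.428 0.869 4.281
v -0.509 0.058 4.686
v 0.033 0.135 4.557
v 0.083 0.636 4.307
v -0.794 0.512 4.515
v -1.66 -3.697 1.968
v -1.34 -3.236 2.15
v -1.819 -3.482 3.614
v -2.14 -3.943 3.432
v -1.711 -3.115 2.049
v -2.191 -3.361 3.513
v -2.059 -3.266 1.91
v -2.538 -3.512 3.374
v -2.22 -3.619 1.798
v -2.699 -3.864 3.262
v -2.119 -4.008 1.766
v -2.598 -4.254 3.23
v -1.804 -4.252 1.828
v -2.283 -4.498 3.292
v -1.421 -4.236 1.956
v -1.901 -4.482 3.42
v -1.151 -3.968 2.089
v -1.63 -4.214 3.553
v -1.119 -3.574 2.166
v -1.598 -3.819 3.63
f 2 4 1
f 5 2 1
f 1 4 3
f 3 5 1
f 2 8 4
f 6 2 5
f 6 8 2
f 4 8 3
f 7 5 3
f 3 8 7
f 7 6 5
f 8 6 7
f 9 46 25
f 46 20 49
f 25 49 14
f 46 49 25
f 9 25 21
f 25 14 26
f 21 26 10
f 25 26 21
f 9 21 30
f 21 10 31
f 30 31 16
f 21 31 30
f 9 30 42
f 30 16 45
f 42 45 19
f 30 45 42
f 9 42 46
f 42 19 50
f 46 50 20
f 42 50 46
f 10 26 37
f 26 14 40
f 37 40 18
f 26 40 37
f 14 49 27
f 49 20 48
f 27 48 13
f 49 48 27
f 20 50 47
f 50 19 43
f 47 43 11
f 50 43 47
f 19 45 44
f 45 16 32
f 44 32 15
f 45 32 44
f 16 31 36
f 31 10 33
f 36 33 17
f 31 33 36
f 12 38 24
f 38 18 39
f 24 39 13
f 38 39 24
f 12 24 22
f 24 13 23
f 22 23 11
f 24 23 22
f 12 22 29
f 22 11 28
f 29 28 15
f 22 28 29
f 12 29 34
f 29 15 35
f 34 35 17
f 29 35 34
f 12 34 38
f 34 17 41
f 38 41 18
f 34 41 38
f 13 39 27
f 39 18 40
f 27 40 14
f 39 40 27
f 11 23 47
f 23 13 48
f 47 48 20
f 23 48 47
f 15 28 44
f 28 11 43
f 44 43 19
f 28 43 44
f 17 35 36
f 35 15 32
f 36 32 16
f 35 32 36
f 18 41 37
f 41 17 33
f 37 33 10
f 41 33 37
f 52 51 55
f 52 55 53
f 53 55 56
f 53 56 54
f 55 51 57
f 55 57 56
f 56 57 58
f 56 58 54
f 57 51 59
f 57 59 58
f 58 59 60
f 58 60 54
f 59 51 61
f 59 61 60
f 60 61 62
f 60 62 54
f 61 51 63
f 61 63 62
f 62 63 64
f 62 64 54
f 63 51 65
f 63 65 64
f 64 65 66
f 64 66 54
f 65 51 67
f 65 67 66
f 66 67 68
f 66 68 54
f 67 51 69
f 67 69 68
f 68 69 70
f 68 70 54
f 69 51 52
f 69 52 70
f 70 52 53
f 70 53 54



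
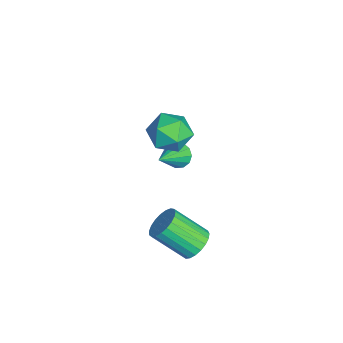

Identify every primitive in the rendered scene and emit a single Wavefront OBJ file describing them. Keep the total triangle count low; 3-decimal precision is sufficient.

v 1.785 2.977 -3.607
v 2.323 3.374 -3.003
v 1.912 1.839 -1.63
v 1.375 1.443 -2.233
v 1.991 3.53 -2.928
v 1.58 1.996 -1.554
v 1.624 3.591 -2.969
v 1.213 2.057 -1.595
v 1.285 3.546 -3.121
v 0.874 2.012 -1.747
v 1.033 3.403 -3.357
v 0.622 1.868 -1.983
v 0.91 3.185 -3.636
v 0.499 1.651 -2.262
v 0.939 2.932 -3.91
v 0.528 1.398 -2.536
v 1.114 2.687 -4.132
v 0.704 1.153 -2.758
v 1.406 2.492 -4.263
v 0.995 0.957 -2.889
v 1.763 2.38 -4.28
v 1.352 0.846 -2.906
v 2.123 2.372 -4.181
v 1.713 0.838 -2.807
v 2.426 2.469 -3.983
v 2.015 0.935 -2.609
v 2.618 2.653 -3.72
v 2.207 1.119 -2.346
v 2.665 2.894 -3.437
v 2.254 1.359 -2.063
v 2.561 3.148 -3.184
v 2.15 1.614 -1.81
v -2.213 2.63 2.149
v -1.157 3.036 1.819
v -1.623 0.844 1.841
v -0.567 1.25 1.511
v -0.905 1.333 2.636
v -1.269 2.437 2.827
v -1.511 1.443 0.833
v -1.875 2.547 1.024
v -0.724 2.302 1.006
v -0.349 2.234 2.12
v -2.431 1.646 1.54
v -2.056 1.578 2.654
v -4.564 2.459 -3.351
v -4.072 3.017 -3.504
v -3.076 1.481 -2.129
v -4.283 3.136 -3.151
v -4.584 3.04 -2.862
v -4.878 2.76 -2.728
v -5.073 2.384 -2.791
v -5.106 2.031 -3.033
v -4.967 1.815 -3.375
v -4.701 1.803 -3.71
v -4.39 1.999 -3.931
v -4.136 2.341 -3.967
v -4.017 2.721 -3.808
f 2 1 5
f 2 5 3
f 3 5 6
f 3 6 4
f 5 1 7
f 5 7 6
f 6 7 8
f 6 8 4
f 7 1 9
f 7 9 8
f 8 9 10
f 8 10 4
f 9 1 11
f 9 11 10
f 10 11 12
f 10 12 4
f 11 1 13
f 11 13 12
f 12 13 14
f 12 14 4
f 13 1 15
f 13 15 14
f 14 15 16
f 14 16 4
f 15 1 17
f 15 17 16
f 16 17 18
f 16 18 4
f 17 1 19
f 17 19 18
f 18 19 20
f 18 20 4
f 19 1 21
f 19 21 20
f 20 21 22
f 20 22 4
f 21 1 23
f 21 23 22
f 22 23 24
f 22 24 4
f 23 1 25
f 23 25 24
f 24 25 26
f 24 26 4
f 25 1 27
f 25 27 26
f 26 27 28
f 26 28 4
f 27 1 29
f 27 29 28
f 28 29 30
f 28 30 4
f 29 1 31
f 29 31 30
f 30 31 32
f 30 32 4
f 31 1 2
f 31 2 32
f 32 2 3
f 32 3 4
f 33 44 38
f 33 38 34
f 33 34 40
f 33 40 43
f 33 43 44
f 34 38 42
f 38 44 37
f 44 43 35
f 43 40 39
f 40 34 41
f 36 42 37
f 36 37 35
f 36 35 39
f 36 39 41
f 36 41 42
f 37 42 38
f 35 37 44
f 39 35 43
f 41 39 40
f 42 41 34
f 46 45 48
f 46 48 47
f 48 45 49
f 48 49 47
f 49 45 50
f 49 50 47
f 50 45 51
f 50 51 47
f 51 45 52
f 51 52 47
f 52 45 53
f 52 53 47
f 53 45 54
f 53 54 47
f 54 45 55
f 54 55 47
f 55 45 56
f 55 56 47
f 56 45 57
f 56 57 47
f 57 45 46
f 57 46 47



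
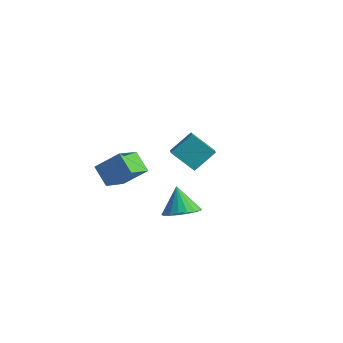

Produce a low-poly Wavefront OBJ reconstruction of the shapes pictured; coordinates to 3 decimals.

v -3.967 -4.29 2.717
v -2.97 -3.665 3.741
v -4.116 -2.896 2.011
v -3.119 -2.271 3.034
v -3.021 -4.569 1.966
v -2.024 -3.944 2.989
v -3.17 -3.175 1.259
v -2.173 -2.55 2.283
v -0.507 -2.124 -0.137
v 0.329 -1.757 0.159
v -1.153 -1.716 1.177
v 0.143 -1.425 -0.035
v -0.172 -1.232 -0.25
v -0.553 -1.215 -0.442
v -0.925 -1.379 -0.574
v -1.214 -1.69 -0.619
v -1.364 -2.087 -0.569
v -1.343 -2.492 -0.434
v -1.157 -2.823 -0.239
v -0.842 -3.017 -0.024
v -0.461 -3.033 0.168
v -0.089 -2.87 0.3
v 0.2 -2.559 0.345
v 0.349 -2.161 0.295
v -3.342 2.329 -0.744
v -4.544 1.974 0.234
v -2.882 3.415 0.215
v -4.084 3.06 1.194
v -2.616 1.5 -0.154
v -3.818 1.145 0.825
v -2.156 2.586 0.806
v -3.358 2.231 1.784
f 2 4 1
f 5 2 1
f 1 4 3
f 3 5 1
f 2 8 4
f 6 2 5
f 6 8 2
f 4 8 3
f 7 5 3
f 3 8 7
f 7 6 5
f 8 6 7
f 10 9 12
f 10 12 11
f 12 9 13
f 12 13 11
f 13 9 14
f 13 14 11
f 14 9 15
f 14 15 11
f 15 9 16
f 15 16 11
f 16 9 17
f 16 17 11
f 17 9 18
f 17 18 11
f 18 9 19
f 18 19 11
f 19 9 20
f 19 20 11
f 20 9 21
f 20 21 11
f 21 9 22
f 21 22 11
f 22 9 23
f 22 23 11
f 23 9 24
f 23 24 11
f 24 9 10
f 24 10 11
f 26 28 25
f 29 26 25
f 25 28 27
f 27 29 25
f 26 32 28
f 30 26 29
f 30 32 26
f 28 32 27
f 31 29 27
f 27 32 31
f 31 30 29
f 32 30 31



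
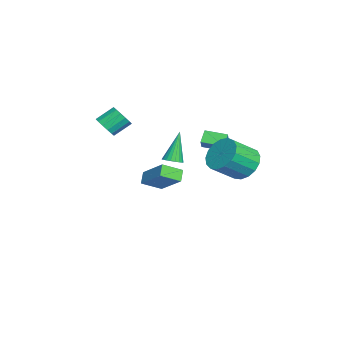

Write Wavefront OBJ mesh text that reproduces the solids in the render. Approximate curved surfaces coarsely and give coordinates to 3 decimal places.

v -2.996 -3.909 3.591
v -2.654 -3.401 3.14
v -3.043 -2.484 3.878
v -3.384 -2.991 4.329
v -3.017 -3.438 2.995
v -3.406 -2.521 3.732
v -3.375 -3.601 3.009
v -3.764 -2.684 3.747
v -3.631 -3.847 3.179
v -4.02 -2.929 3.917
v -3.717 -4.109 3.46
v -4.106 -3.191 4.197
v -3.609 -4.317 3.775
v -3.998 -3.4 4.513
v -3.337 -4.416 4.042
v -3.726 -3.499 4.78
v -2.974 -4.379 4.188
v -3.363 -3.462 4.925
v -2.616 -4.216 4.173
v -3.005 -3.299 4.911
v -2.36 -3.971 4.003
v -2.749 -3.053 4.741
v -2.274 -3.709 3.723
v -2.663 -2.791 4.46
v -2.382 -3.5 3.407
v -2.771 -2.583 4.145
v -3.989 1.192 1.791
v -4.587 1.386 2.394
v -3.764 2.439 1.614
v -4.361 2.633 2.216
v -3.319 1.167 2.464
v -3.916 1.361 3.066
v -3.093 2.414 2.286
v -3.691 2.608 2.889
v 1.08 3.577 3
v 1.773 4.327 3.382
v 2.493 3.132 4.422
v 1.8 2.383 4.04
v 1.363 4.36 3.704
v 2.083 3.165 4.743
v 0.889 4.214 3.864
v 1.609 3.019 4.904
v 0.458 3.922 3.827
v 1.179 2.727 4.866
v 0.17 3.551 3.6
v 0.89 2.356 4.639
v 0.09 3.186 3.236
v 0.811 1.991 4.275
v 0.237 2.911 2.818
v 0.958 1.716 3.857
v 0.577 2.788 2.441
v 1.298 1.593 3.481
v 1.032 2.847 2.193
v 1.753 1.652 3.233
v 1.498 3.072 2.13
v 2.219 1.877 3.169
v 1.868 3.414 2.266
v 2.589 2.219 3.305
v 2.058 3.793 2.57
v 2.778 2.598 3.61
v 2.023 4.123 2.973
v 2.744 2.928 4.013
v 0.442 -0.128 2.809
v 0.954 0.033 3
v -0.322 0.208 4.571
v 0.864 0.238 2.922
v 0.701 0.379 2.824
v 0.493 0.433 2.724
v 0.276 0.39 2.638
v 0.088 0.257 2.582
v -0.039 0.057 2.565
v -0.083 -0.174 2.59
v -0.036 -0.398 2.653
v 0.094 -0.575 2.743
v 0.283 -0.675 2.844
v 0.5 -0.68 2.939
v 0.707 -0.59 3.012
v 0.868 -0.42 3.049
v 0.956 -0.2 3.045
v -4.448 -0.988 -1.718
v -4.048 -2.084 -1.123
v -5.065 -0.914 -1.168
v -4.664 -2.01 -0.573
v -3.216 0.13 -0.487
v -2.815 -0.966 0.108
v -3.832 0.204 0.063
v -3.432 -0.892 0.658
f 2 1 5
f 2 5 3
f 3 5 6
f 3 6 4
f 5 1 7
f 5 7 6
f 6 7 8
f 6 8 4
f 7 1 9
f 7 9 8
f 8 9 10
f 8 10 4
f 9 1 11
f 9 11 10
f 10 11 12
f 10 12 4
f 11 1 13
f 11 13 12
f 12 13 14
f 12 14 4
f 13 1 15
f 13 15 14
f 14 15 16
f 14 16 4
f 15 1 17
f 15 17 16
f 16 17 18
f 16 18 4
f 17 1 19
f 17 19 18
f 18 19 20
f 18 20 4
f 19 1 21
f 19 21 20
f 20 21 22
f 20 22 4
f 21 1 23
f 21 23 22
f 22 23 24
f 22 24 4
f 23 1 25
f 23 25 24
f 24 25 26
f 24 26 4
f 25 1 2
f 25 2 26
f 26 2 3
f 26 3 4
f 28 30 27
f 31 28 27
f 27 30 29
f 29 31 27
f 28 34 30
f 32 28 31
f 32 34 28
f 30 34 29
f 33 31 29
f 29 34 33
f 33 32 31
f 34 32 33
f 36 35 39
f 36 39 37
f 37 39 40
f 37 40 38
f 39 35 41
f 39 41 40
f 40 41 42
f 40 42 38
f 41 35 43
f 41 43 42
f 42 43 44
f 42 44 38
f 43 35 45
f 43 45 44
f 44 45 46
f 44 46 38
f 45 35 47
f 45 47 46
f 46 47 48
f 46 48 38
f 47 35 49
f 47 49 48
f 48 49 50
f 48 50 38
f 49 35 51
f 49 51 50
f 50 51 52
f 50 52 38
f 51 35 53
f 51 53 52
f 52 53 54
f 52 54 38
f 53 35 55
f 53 55 54
f 54 55 56
f 54 56 38
f 55 35 57
f 55 57 56
f 56 57 58
f 56 58 38
f 57 35 59
f 57 59 58
f 58 59 60
f 58 60 38
f 59 35 61
f 59 61 60
f 60 61 62
f 60 62 38
f 61 35 36
f 61 36 62
f 62 36 37
f 62 37 38
f 64 63 66
f 64 66 65
f 66 63 67
f 66 67 65
f 67 63 68
f 67 68 65
f 68 63 69
f 68 69 65
f 69 63 70
f 69 70 65
f 70 63 71
f 70 71 65
f 71 63 72
f 71 72 65
f 72 63 73
f 72 73 65
f 73 63 74
f 73 74 65
f 74 63 75
f 74 75 65
f 75 63 76
f 75 76 65
f 76 63 77
f 76 77 65
f 77 63 78
f 77 78 65
f 78 63 79
f 78 79 65
f 79 63 64
f 79 64 65
f 81 83 80
f 84 81 80
f 80 83 82
f 82 84 80
f 81 87 83
f 85 81 84
f 85 87 81
f 83 87 82
f 86 84 82
f 82 87 86
f 86 85 84
f 87 85 86



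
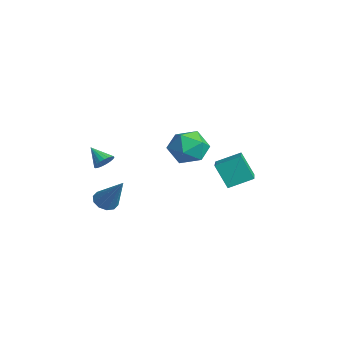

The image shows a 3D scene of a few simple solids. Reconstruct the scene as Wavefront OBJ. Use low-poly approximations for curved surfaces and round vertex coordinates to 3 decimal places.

v -0.176 -3.545 -1.663
v 0.212 -3.994 -1.806
v 0.876 -3.115 -0.177
v 0.328 -3.68 -1.98
v 0.252 -3.315 -2.032
v 0.012 -3.037 -1.943
v -0.299 -2.954 -1.747
v -0.563 -3.097 -1.519
v -0.679 -3.411 -1.346
v -0.603 -3.776 -1.293
v -0.363 -4.054 -1.382
v -0.052 -4.137 -1.578
v 1.17 0.957 0.256
v 1.487 2.051 0.769
v -0.262 1.615 -0.264
v 0.055 2.71 0.249
v 1.765 1.33 -0.909
v 2.082 2.425 -0.396
v 0.333 1.989 -1.429
v 0.65 3.083 -0.916
v 0.034 0.448 1.317
v 0.965 0.836 1.356
v 0.655 -1.056 1.464
v 1.586 -0.668 1.503
v 0.945 -0.519 2.268
v 0.561 0.41 2.177
v 1.059 -0.63 0.643
v 0.675 0.299 0.552
v 1.598 0.169 0.939
v 1.528 0.239 1.943
v 0.092 -0.459 0.877
v 0.022 -0.389 1.881
v -0.458 -3.475 0.532
v -0.146 -3.396 0.94
v -1.202 -3.825 1.168
v -0.248 -3.206 0.925
v -0.387 -3.063 0.841
v -0.538 -2.991 0.704
v -0.675 -3.003 0.538
v -0.775 -3.096 0.37
v -0.82 -3.255 0.23
v -0.802 -3.452 0.142
v -0.725 -3.652 0.122
v -0.601 -3.823 0.173
v -0.453 -3.933 0.285
v -0.306 -3.964 0.441
v -0.185 -3.91 0.611
v -0.111 -3.781 0.769
v -0.097 -3.6 0.885
f 2 1 4
f 2 4 3
f 4 1 5
f 4 5 3
f 5 1 6
f 5 6 3
f 6 1 7
f 6 7 3
f 7 1 8
f 7 8 3
f 8 1 9
f 8 9 3
f 9 1 10
f 9 10 3
f 10 1 11
f 10 11 3
f 11 1 12
f 11 12 3
f 12 1 2
f 12 2 3
f 14 16 13
f 17 14 13
f 13 16 15
f 15 17 13
f 14 20 16
f 18 14 17
f 18 20 14
f 16 20 15
f 19 17 15
f 15 20 19
f 19 18 17
f 20 18 19
f 21 32 26
f 21 26 22
f 21 22 28
f 21 28 31
f 21 31 32
f 22 26 30
f 26 32 25
f 32 31 23
f 31 28 27
f 28 22 29
f 24 30 25
f 24 25 23
f 24 23 27
f 24 27 29
f 24 29 30
f 25 30 26
f 23 25 32
f 27 23 31
f 29 27 28
f 30 29 22
f 34 33 36
f 34 36 35
f 36 33 37
f 36 37 35
f 37 33 38
f 37 38 35
f 38 33 39
f 38 39 35
f 39 33 40
f 39 40 35
f 40 33 41
f 40 41 35
f 41 33 42
f 41 42 35
f 42 33 43
f 42 43 35
f 43 33 44
f 43 44 35
f 44 33 45
f 44 45 35
f 45 33 46
f 45 46 35
f 46 33 47
f 46 47 35
f 47 33 48
f 47 48 35
f 48 33 49
f 48 49 35
f 49 33 34
f 49 34 35



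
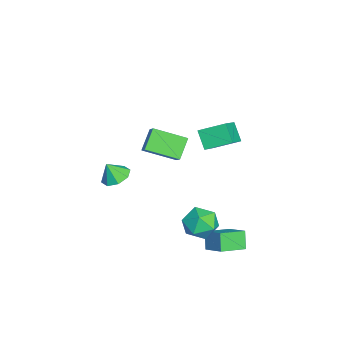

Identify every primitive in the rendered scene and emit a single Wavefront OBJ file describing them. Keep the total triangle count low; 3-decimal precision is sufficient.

v 1.244 -1.083 4.563
v 2.011 -0.844 5.238
v 1.298 0.942 3.784
v 2.066 1.181 4.459
v 2.314 -1.521 3.501
v 3.082 -1.282 4.176
v 2.369 0.504 2.722
v 3.136 0.743 3.397
v -4.987 2.131 -0.082
v -3.268 1.613 1.083
v -4.959 3.854 0.645
v -3.241 3.335 1.81
v -4.099 2.585 -1.19
v -2.381 2.066 -0.025
v -4.072 4.307 -0.463
v -2.353 3.789 0.702
v 3.027 -2.993 1.701
v 3.839 -3.435 1.442
v 3.093 -3.527 2.819
v 3.961 -2.778 1.748
v 3.536 -2.248 2.027
v 2.813 -2.154 2.115
v 2.215 -2.552 1.96
v 2.092 -3.208 1.654
v 2.518 -3.739 1.376
v 3.241 -3.833 1.288
v 3.732 3.054 -2.101
v 4.793 2.778 -1.519
v 3.107 1.162 -1.861
v 4.168 0.886 -1.279
v 3.34 1.634 -0.737
v 3.726 2.804 -0.886
v 4.174 1.136 -2.494
v 4.56 2.306 -2.643
v 5.066 1.592 -1.762
v 4.55 1.9 -0.676
v 3.35 2.04 -2.704
v 2.834 2.348 -1.618
v 3.833 2.286 -4.251
v 3.116 2.224 -3.18
v 2.918 3.743 -4.779
v 2.201 3.681 -3.709
v 4.859 3.199 -3.511
v 4.142 3.137 -2.441
v 3.944 4.656 -4.04
v 3.227 4.594 -2.969
f 2 4 1
f 5 2 1
f 1 4 3
f 3 5 1
f 2 8 4
f 6 2 5
f 6 8 2
f 4 8 3
f 7 5 3
f 3 8 7
f 7 6 5
f 8 6 7
f 10 12 9
f 13 10 9
f 9 12 11
f 11 13 9
f 10 16 12
f 14 10 13
f 14 16 10
f 12 16 11
f 15 13 11
f 11 16 15
f 15 14 13
f 16 14 15
f 18 17 20
f 18 20 19
f 20 17 21
f 20 21 19
f 21 17 22
f 21 22 19
f 22 17 23
f 22 23 19
f 23 17 24
f 23 24 19
f 24 17 25
f 24 25 19
f 25 17 26
f 25 26 19
f 26 17 18
f 26 18 19
f 27 38 32
f 27 32 28
f 27 28 34
f 27 34 37
f 27 37 38
f 28 32 36
f 32 38 31
f 38 37 29
f 37 34 33
f 34 28 35
f 30 36 31
f 30 31 29
f 30 29 33
f 30 33 35
f 30 35 36
f 31 36 32
f 29 31 38
f 33 29 37
f 35 33 34
f 36 35 28
f 40 42 39
f 43 40 39
f 39 42 41
f 41 43 39
f 40 46 42
f 44 40 43
f 44 46 40
f 42 46 41
f 45 43 41
f 41 46 45
f 45 44 43
f 46 44 45



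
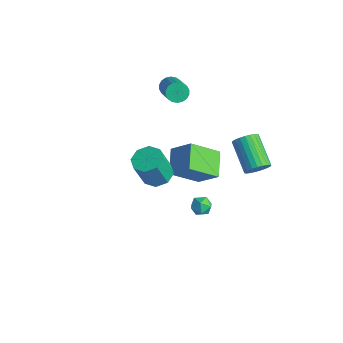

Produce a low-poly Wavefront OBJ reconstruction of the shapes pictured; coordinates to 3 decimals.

v -1.82 0.827 0.928
v -0.709 1.359 2.041
v -1.286 2.429 -0.37
v -0.175 2.961 0.743
v -0.645 -0.141 0.217
v 0.466 0.391 1.33
v -0.111 1.461 -1.081
v 1 1.993 0.032
v 0.776 -1.904 2.597
v 1.676 -1.9 2.605
v 1.664 -2.571 4.371
v 0.764 -2.576 4.363
v 1.408 -1.306 2.828
v 1.395 -1.977 4.595
v 0.769 -1.063 2.916
v 0.757 -1.734 4.683
v 0.135 -1.313 2.817
v 0.122 -1.984 4.584
v -0.124 -1.909 2.589
v -0.136 -2.58 4.355
v 0.145 -2.503 2.365
v 0.132 -3.174 4.132
v 0.783 -2.746 2.277
v 0.771 -3.417 4.044
v 1.418 -2.496 2.376
v 1.405 -3.167 4.143
v 2.981 3.09 1.783
v 3.362 3.617 2.177
v 1.641 4.077 3.23
v 1.259 3.55 2.837
v 3.264 3.776 1.947
v 1.543 4.236 3
v 3.123 3.831 1.692
v 1.401 4.291 2.745
v 2.96 3.773 1.451
v 1.238 4.233 2.504
v 2.8 3.611 1.261
v 1.079 4.071 2.314
v 2.668 3.37 1.15
v 0.946 3.83 2.203
v 2.583 3.086 1.136
v 0.862 3.546 2.189
v 2.559 2.803 1.22
v 0.838 3.263 2.273
v 2.599 2.563 1.39
v 0.878 3.023 2.443
v 2.697 2.404 1.62
v 0.976 2.864 2.673
v 2.839 2.349 1.875
v 1.117 2.809 2.928
v 3.002 2.407 2.116
v 1.28 2.867 3.169
v 3.161 2.569 2.306
v 1.44 3.029 3.359
v 3.294 2.81 2.417
v 1.572 3.27 3.47
v 3.378 3.094 2.431
v 1.657 3.554 3.484
v 3.402 3.377 2.347
v 1.681 3.837 3.4
v -0.709 2.091 -3.62
v -0.245 2.129 -3.105
v -0.095 1.291 -4.115
v 0.369 1.329 -3.6
v -0.264 1.07 -3.479
v -0.643 1.564 -3.173
v 0.303 1.856 -4.047
v -0.076 2.35 -3.741
v 0.38 1.983 -3.369
v 0.03 1.497 -3.018
v -0.37 1.923 -4.202
v -0.72 1.437 -3.851
v -4.573 2.813 3.233
v -4.143 3.13 2.828
v -2.537 2.424 3.983
v -2.967 2.107 4.387
v -4.202 3.335 3.036
v -2.596 2.629 4.191
v -4.335 3.437 3.283
v -2.729 2.731 4.438
v -4.514 3.416 3.52
v -2.909 2.709 4.674
v -4.706 3.275 3.7
v -3.1 2.568 4.854
v -4.871 3.042 3.787
v -3.265 2.336 4.942
v -4.977 2.764 3.765
v -3.371 2.058 4.919
v -5.003 2.496 3.637
v -3.397 1.79 4.792
v -4.944 2.291 3.429
v -3.338 1.585 4.584
v -4.811 2.189 3.182
v -3.205 1.483 4.337
v -4.631 2.211 2.946
v -3.026 1.504 4.1
v -4.44 2.352 2.766
v -2.834 1.645 3.92
v -4.275 2.584 2.678
v -2.669 1.878 3.833
v -4.169 2.862 2.701
v -2.563 2.156 3.855
f 2 4 1
f 5 2 1
f 1 4 3
f 3 5 1
f 2 8 4
f 6 2 5
f 6 8 2
f 4 8 3
f 7 5 3
f 3 8 7
f 7 6 5
f 8 6 7
f 10 9 13
f 10 13 11
f 11 13 14
f 11 14 12
f 13 9 15
f 13 15 14
f 14 15 16
f 14 16 12
f 15 9 17
f 15 17 16
f 16 17 18
f 16 18 12
f 17 9 19
f 17 19 18
f 18 19 20
f 18 20 12
f 19 9 21
f 19 21 20
f 20 21 22
f 20 22 12
f 21 9 23
f 21 23 22
f 22 23 24
f 22 24 12
f 23 9 25
f 23 25 24
f 24 25 26
f 24 26 12
f 25 9 10
f 25 10 26
f 26 10 11
f 26 11 12
f 28 27 31
f 28 31 29
f 29 31 32
f 29 32 30
f 31 27 33
f 31 33 32
f 32 33 34
f 32 34 30
f 33 27 35
f 33 35 34
f 34 35 36
f 34 36 30
f 35 27 37
f 35 37 36
f 36 37 38
f 36 38 30
f 37 27 39
f 37 39 38
f 38 39 40
f 38 40 30
f 39 27 41
f 39 41 40
f 40 41 42
f 40 42 30
f 41 27 43
f 41 43 42
f 42 43 44
f 42 44 30
f 43 27 45
f 43 45 44
f 44 45 46
f 44 46 30
f 45 27 47
f 45 47 46
f 46 47 48
f 46 48 30
f 47 27 49
f 47 49 48
f 48 49 50
f 48 50 30
f 49 27 51
f 49 51 50
f 50 51 52
f 50 52 30
f 51 27 53
f 51 53 52
f 52 53 54
f 52 54 30
f 53 27 55
f 53 55 54
f 54 55 56
f 54 56 30
f 55 27 57
f 55 57 56
f 56 57 58
f 56 58 30
f 57 27 59
f 57 59 58
f 58 59 60
f 58 60 30
f 59 27 28
f 59 28 60
f 60 28 29
f 60 29 30
f 61 72 66
f 61 66 62
f 61 62 68
f 61 68 71
f 61 71 72
f 62 66 70
f 66 72 65
f 72 71 63
f 71 68 67
f 68 62 69
f 64 70 65
f 64 65 63
f 64 63 67
f 64 67 69
f 64 69 70
f 65 70 66
f 63 65 72
f 67 63 71
f 69 67 68
f 70 69 62
f 74 73 77
f 74 77 75
f 75 77 78
f 75 78 76
f 77 73 79
f 77 79 78
f 78 79 80
f 78 80 76
f 79 73 81
f 79 81 80
f 80 81 82
f 80 82 76
f 81 73 83
f 81 83 82
f 82 83 84
f 82 84 76
f 83 73 85
f 83 85 84
f 84 85 86
f 84 86 76
f 85 73 87
f 85 87 86
f 86 87 88
f 86 88 76
f 87 73 89
f 87 89 88
f 88 89 90
f 88 90 76
f 89 73 91
f 89 91 90
f 90 91 92
f 90 92 76
f 91 73 93
f 91 93 92
f 92 93 94
f 92 94 76
f 93 73 95
f 93 95 94
f 94 95 96
f 94 96 76
f 95 73 97
f 95 97 96
f 96 97 98
f 96 98 76
f 97 73 99
f 97 99 98
f 98 99 100
f 98 100 76
f 99 73 101
f 99 101 100
f 100 101 102
f 100 102 76
f 101 73 74
f 101 74 102
f 102 74 75
f 102 75 76



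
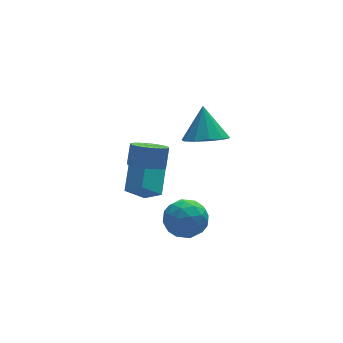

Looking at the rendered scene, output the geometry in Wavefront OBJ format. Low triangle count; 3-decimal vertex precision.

v 1.259 0.802 -0.991
v 2.013 0.329 -1.009
v 2.334 0.804 -0.047
v 1.581 1.278 -0.029
v 2.111 0.718 -1.234
v 2.433 1.194 -0.273
v 1.981 1.13 -1.395
v 2.303 1.606 -0.433
v 1.658 1.454 -1.447
v 1.98 1.93 -0.485
v 1.228 1.603 -1.377
v 1.55 2.079 -0.415
v 0.806 1.538 -1.203
v 1.128 2.014 -0.242
v 0.506 1.276 -0.973
v 0.827 1.751 -0.011
v 0.407 0.886 -0.747
v 0.729 1.362 0.214
v 0.537 0.474 -0.587
v 0.859 0.95 0.375
v 0.86 0.15 -0.535
v 1.182 0.626 0.427
v 1.29 0.001 -0.605
v 1.612 0.477 0.357
v 1.712 0.066 -0.778
v 2.034 0.542 0.183
v 3.572 -0.537 1.227
v 4.064 -1.388 1.673
v 3.768 0.377 2.753
v 4.53 -1.008 1.385
v 4.631 -0.448 1.037
v 4.327 0.079 0.761
v 3.735 0.37 0.663
v 3.08 0.315 0.78
v 2.613 -0.066 1.068
v 2.512 -0.626 1.416
v 2.816 -1.152 1.692
v 3.409 -1.444 1.79
v 0.312 1.111 -2.696
v 0.893 0.404 -2.068
v 0.989 2.428 -1.84
v 1.569 1.721 -1.212
v 1.271 1.159 -3.528
v 1.851 0.452 -2.9
v 1.947 2.476 -2.672
v 2.528 1.769 -2.044
v 1.976 -0.232 -4.324
v 2.576 0.118 -3.453
v 2.424 -1.938 -3.947
v 3.024 -1.588 -3.076
v 1.912 -1.511 -3.054
v 1.636 -0.456 -3.287
v 3.364 -1.364 -4.113
v 3.088 -0.309 -4.346
v 3.434 -0.581 -3.322
v 2.537 -0.672 -2.668
v 2.463 -1.148 -4.732
v 1.566 -1.239 -4.078
v 2.237 0.093 -3.922
v 2.763 -1.913 -3.478
v 2.11 -1.867 -3.466
v 2.462 -1.662 -2.953
v 1.684 -0.245 -3.824
v 2.037 -0.039 -3.312
v 1.646 -0.996 -3.078
v 2.963 -1.781 -4.088
v 3.316 -1.575 -3.576
v 2.538 -0.158 -4.447
v 2.89 0.047 -3.934
v 3.354 -0.824 -4.322
v 3.094 -0.113 -3.332
v 3.357 -1.115 -3.111
v 3.557 -0.984 -3.72
v 3.395 -0.364 -3.857
v 2.566 -0.166 -2.948
v 2.829 -1.169 -2.726
v 2.176 -1.123 -2.714
v 2.013 -0.504 -2.85
v 3.071 -0.577 -2.871
v 2.171 -0.651 -4.674
v 2.434 -1.654 -4.452
v 2.987 -1.316 -4.55
v 2.824 -0.697 -4.686
v 1.643 -0.705 -4.289
v 1.906 -1.707 -4.068
v 1.605 -1.456 -3.543
v 1.443 -0.836 -3.68
v 1.929 -1.243 -4.529
f 2 1 5
f 2 5 3
f 3 5 6
f 3 6 4
f 5 1 7
f 5 7 6
f 6 7 8
f 6 8 4
f 7 1 9
f 7 9 8
f 8 9 10
f 8 10 4
f 9 1 11
f 9 11 10
f 10 11 12
f 10 12 4
f 11 1 13
f 11 13 12
f 12 13 14
f 12 14 4
f 13 1 15
f 13 15 14
f 14 15 16
f 14 16 4
f 15 1 17
f 15 17 16
f 16 17 18
f 16 18 4
f 17 1 19
f 17 19 18
f 18 19 20
f 18 20 4
f 19 1 21
f 19 21 20
f 20 21 22
f 20 22 4
f 21 1 23
f 21 23 22
f 22 23 24
f 22 24 4
f 23 1 25
f 23 25 24
f 24 25 26
f 24 26 4
f 25 1 2
f 25 2 26
f 26 2 3
f 26 3 4
f 28 27 30
f 28 30 29
f 30 27 31
f 30 31 29
f 31 27 32
f 31 32 29
f 32 27 33
f 32 33 29
f 33 27 34
f 33 34 29
f 34 27 35
f 34 35 29
f 35 27 36
f 35 36 29
f 36 27 37
f 36 37 29
f 37 27 38
f 37 38 29
f 38 27 28
f 38 28 29
f 40 42 39
f 43 40 39
f 39 42 41
f 41 43 39
f 40 46 42
f 44 40 43
f 44 46 40
f 42 46 41
f 45 43 41
f 41 46 45
f 45 44 43
f 46 44 45
f 47 84 63
f 84 58 87
f 63 87 52
f 84 87 63
f 47 63 59
f 63 52 64
f 59 64 48
f 63 64 59
f 47 59 68
f 59 48 69
f 68 69 54
f 59 69 68
f 47 68 80
f 68 54 83
f 80 83 57
f 68 83 80
f 47 80 84
f 80 57 88
f 84 88 58
f 80 88 84
f 48 64 75
f 64 52 78
f 75 78 56
f 64 78 75
f 52 87 65
f 87 58 86
f 65 86 51
f 87 86 65
f 58 88 85
f 88 57 81
f 85 81 49
f 88 81 85
f 57 83 82
f 83 54 70
f 82 70 53
f 83 70 82
f 54 69 74
f 69 48 71
f 74 71 55
f 69 71 74
f 50 76 62
f 76 56 77
f 62 77 51
f 76 77 62
f 50 62 60
f 62 51 61
f 60 61 49
f 62 61 60
f 50 60 67
f 60 49 66
f 67 66 53
f 60 66 67
f 50 67 72
f 67 53 73
f 72 73 55
f 67 73 72
f 50 72 76
f 72 55 79
f 76 79 56
f 72 79 76
f 51 77 65
f 77 56 78
f 65 78 52
f 77 78 65
f 49 61 85
f 61 51 86
f 85 86 58
f 61 86 85
f 53 66 82
f 66 49 81
f 82 81 57
f 66 81 82
f 55 73 74
f 73 53 70
f 74 70 54
f 73 70 74
f 56 79 75
f 79 55 71
f 75 71 48
f 79 71 75



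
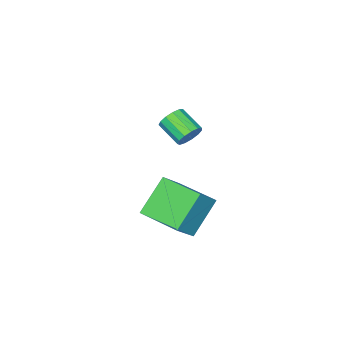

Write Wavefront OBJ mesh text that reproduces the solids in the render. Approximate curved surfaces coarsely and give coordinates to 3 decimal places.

v 0.714 2.114 3.144
v 1.829 2.17 4.276
v 0.65 4.172 3.104
v 1.765 4.229 4.236
v 2.195 2.131 1.684
v 3.31 2.188 2.816
v 2.131 4.19 1.644
v 3.246 4.246 2.776
v -3.263 -0.806 2.495
v -2.895 -1.107 1.955
v -3.009 -2.375 2.584
v -3.377 -2.074 3.125
v -2.62 -0.995 2.232
v -2.734 -2.263 2.861
v -2.549 -0.823 2.592
v -2.664 -2.09 3.221
v -2.705 -0.645 2.922
v -2.82 -1.913 3.551
v -3.038 -0.518 3.116
v -3.153 -1.786 3.745
v -3.442 -0.483 3.113
v -3.557 -1.751 3.743
v -3.79 -0.551 2.915
v -3.904 -1.818 3.544
v -3.969 -0.699 2.583
v -4.084 -1.967 3.212
v -3.925 -0.881 2.223
v -4.039 -2.149 2.852
v -3.67 -1.04 1.95
v -3.785 -2.308 2.579
v -3.286 -1.124 1.85
v -3.401 -2.392 2.479
f 2 4 1
f 5 2 1
f 1 4 3
f 3 5 1
f 2 8 4
f 6 2 5
f 6 8 2
f 4 8 3
f 7 5 3
f 3 8 7
f 7 6 5
f 8 6 7
f 10 9 13
f 10 13 11
f 11 13 14
f 11 14 12
f 13 9 15
f 13 15 14
f 14 15 16
f 14 16 12
f 15 9 17
f 15 17 16
f 16 17 18
f 16 18 12
f 17 9 19
f 17 19 18
f 18 19 20
f 18 20 12
f 19 9 21
f 19 21 20
f 20 21 22
f 20 22 12
f 21 9 23
f 21 23 22
f 22 23 24
f 22 24 12
f 23 9 25
f 23 25 24
f 24 25 26
f 24 26 12
f 25 9 27
f 25 27 26
f 26 27 28
f 26 28 12
f 27 9 29
f 27 29 28
f 28 29 30
f 28 30 12
f 29 9 31
f 29 31 30
f 30 31 32
f 30 32 12
f 31 9 10
f 31 10 32
f 32 10 11
f 32 11 12



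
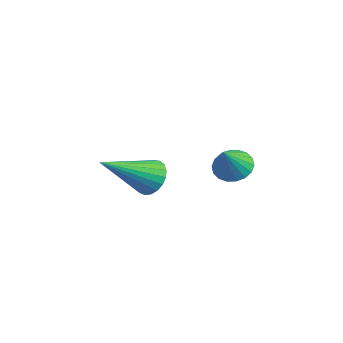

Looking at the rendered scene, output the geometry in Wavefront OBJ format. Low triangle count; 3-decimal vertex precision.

v 0.232 3.14 1.515
v 0.542 2.727 1.119
v 0.648 2.5 2.505
v 0.741 2.932 1.167
v 0.839 3.177 1.284
v 0.817 3.415 1.447
v 0.679 3.599 1.623
v 0.453 3.691 1.778
v 0.183 3.675 1.881
v -0.077 3.552 1.911
v -0.276 3.348 1.862
v -0.374 3.102 1.745
v -0.353 2.864 1.582
v -0.215 2.68 1.406
v 0.011 2.588 1.251
v 0.281 2.605 1.149
v -0.037 0.458 1.721
v 0.376 0.731 2.157
v -0.123 -1.198 2.839
v 0.132 0.809 2.254
v -0.142 0.826 2.258
v -0.398 0.78 2.17
v -0.591 0.678 2.004
v -0.688 0.538 1.789
v -0.673 0.384 1.562
v -0.548 0.243 1.363
v -0.334 0.139 1.225
v -0.069 0.09 1.174
v 0.202 0.105 1.217
v 0.431 0.181 1.347
v 0.58 0.305 1.541
v 0.622 0.455 1.767
v 0.55 0.606 1.985
f 2 1 4
f 2 4 3
f 4 1 5
f 4 5 3
f 5 1 6
f 5 6 3
f 6 1 7
f 6 7 3
f 7 1 8
f 7 8 3
f 8 1 9
f 8 9 3
f 9 1 10
f 9 10 3
f 10 1 11
f 10 11 3
f 11 1 12
f 11 12 3
f 12 1 13
f 12 13 3
f 13 1 14
f 13 14 3
f 14 1 15
f 14 15 3
f 15 1 16
f 15 16 3
f 16 1 2
f 16 2 3
f 18 17 20
f 18 20 19
f 20 17 21
f 20 21 19
f 21 17 22
f 21 22 19
f 22 17 23
f 22 23 19
f 23 17 24
f 23 24 19
f 24 17 25
f 24 25 19
f 25 17 26
f 25 26 19
f 26 17 27
f 26 27 19
f 27 17 28
f 27 28 19
f 28 17 29
f 28 29 19
f 29 17 30
f 29 30 19
f 30 17 31
f 30 31 19
f 31 17 32
f 31 32 19
f 32 17 33
f 32 33 19
f 33 17 18
f 33 18 19

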